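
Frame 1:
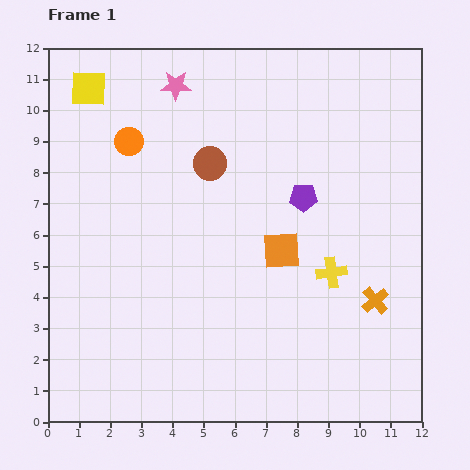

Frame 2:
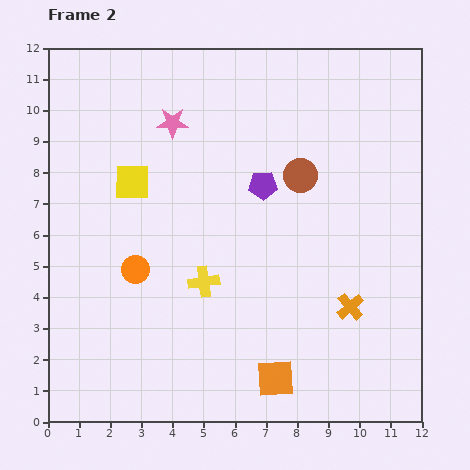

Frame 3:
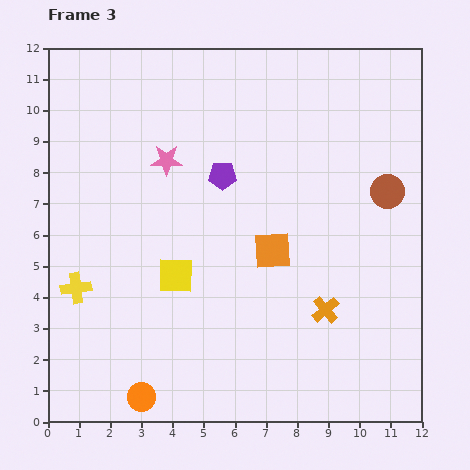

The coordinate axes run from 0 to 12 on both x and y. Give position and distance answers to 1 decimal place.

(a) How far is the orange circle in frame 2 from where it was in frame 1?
4.1

The orange circle moved from (2.6, 9.0) to (2.8, 4.9), a distance of √(0.2² + 4.1²) ≈ 4.1.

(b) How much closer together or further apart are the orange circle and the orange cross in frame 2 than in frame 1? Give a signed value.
-2.4

Distance in frame 1: 9.4. Distance in frame 2: 7.0.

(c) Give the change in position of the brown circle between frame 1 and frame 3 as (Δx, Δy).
(5.7, -0.9)

The brown circle was at (5.2, 8.3) in frame 1 and (10.9, 7.4) in frame 3.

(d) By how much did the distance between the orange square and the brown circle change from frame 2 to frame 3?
-2.3

Distance in frame 2: 6.5. Distance in frame 3: 4.2.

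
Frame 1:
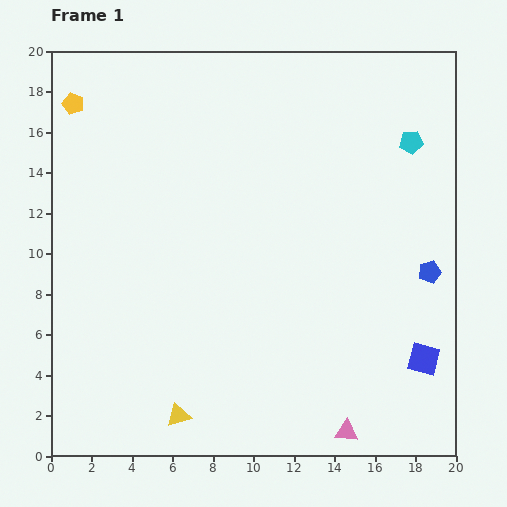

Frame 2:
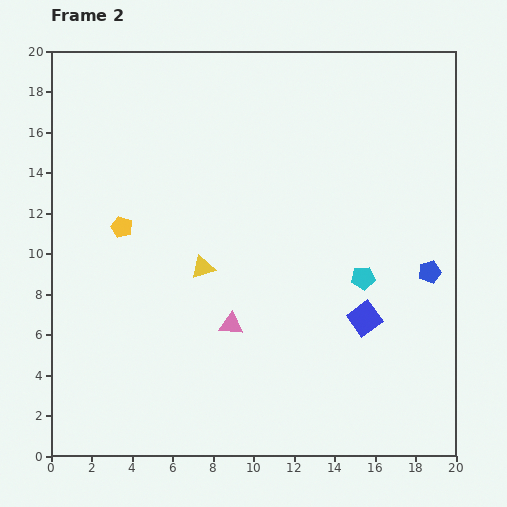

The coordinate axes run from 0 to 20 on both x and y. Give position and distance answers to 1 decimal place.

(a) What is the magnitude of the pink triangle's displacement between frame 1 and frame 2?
7.8

The pink triangle moved from (14.6, 1.2) to (8.9, 6.5), a distance of √(5.7² + 5.3²) ≈ 7.8.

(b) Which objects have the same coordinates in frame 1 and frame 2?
the blue pentagon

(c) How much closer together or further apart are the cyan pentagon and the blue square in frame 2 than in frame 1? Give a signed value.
-8.7

Distance in frame 1: 10.7. Distance in frame 2: 2.0.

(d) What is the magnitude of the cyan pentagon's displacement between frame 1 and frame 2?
7.1

The cyan pentagon moved from (17.8, 15.5) to (15.4, 8.8), a distance of √(2.4² + 6.7²) ≈ 7.1.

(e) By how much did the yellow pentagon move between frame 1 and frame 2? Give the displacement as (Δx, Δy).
(2.4, -6.1)

The yellow pentagon was at (1.1, 17.4) in frame 1 and (3.5, 11.3) in frame 2.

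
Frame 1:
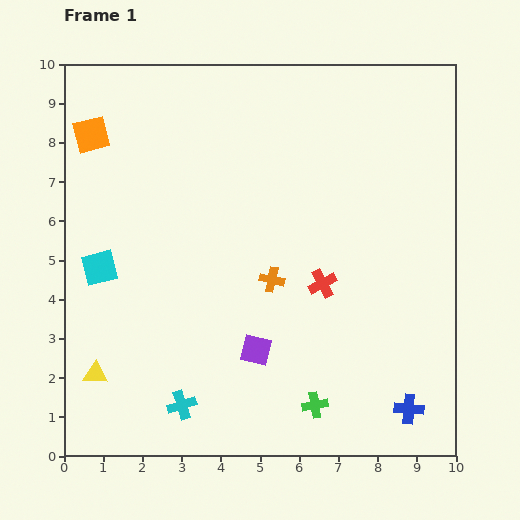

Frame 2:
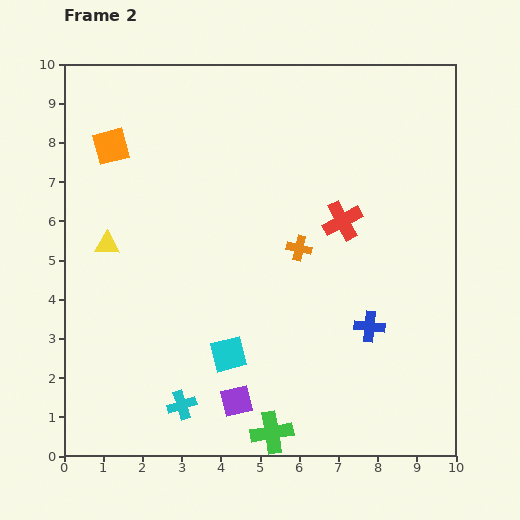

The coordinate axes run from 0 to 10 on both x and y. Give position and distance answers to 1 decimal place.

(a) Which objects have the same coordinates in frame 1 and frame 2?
the cyan cross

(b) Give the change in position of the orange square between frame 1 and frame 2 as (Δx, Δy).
(0.5, -0.3)

The orange square was at (0.7, 8.2) in frame 1 and (1.2, 7.9) in frame 2.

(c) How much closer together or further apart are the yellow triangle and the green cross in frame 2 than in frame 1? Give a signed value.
+0.7

Distance in frame 1: 5.7. Distance in frame 2: 6.4.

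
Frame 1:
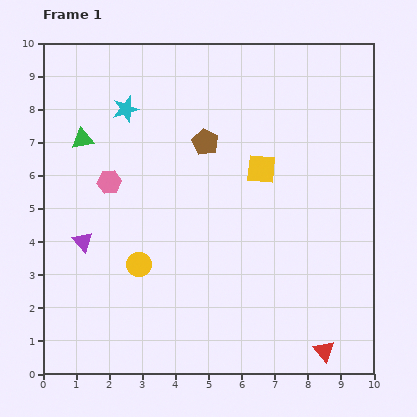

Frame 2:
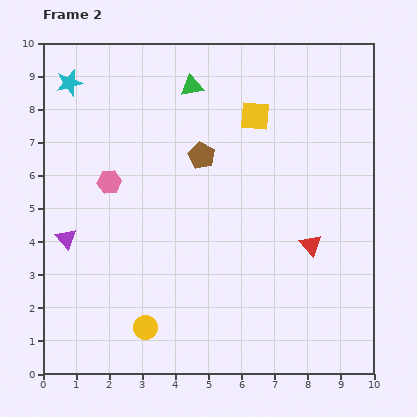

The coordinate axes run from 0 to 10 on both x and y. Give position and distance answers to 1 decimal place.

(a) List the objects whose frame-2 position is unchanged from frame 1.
the pink hexagon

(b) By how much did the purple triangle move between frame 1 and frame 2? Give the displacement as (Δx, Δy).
(-0.5, 0.1)

The purple triangle was at (1.2, 4.0) in frame 1 and (0.7, 4.1) in frame 2.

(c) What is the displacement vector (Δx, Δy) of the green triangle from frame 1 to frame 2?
(3.3, 1.6)

The green triangle was at (1.2, 7.1) in frame 1 and (4.5, 8.7) in frame 2.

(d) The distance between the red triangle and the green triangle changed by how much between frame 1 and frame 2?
-3.7

Distance in frame 1: 9.7. Distance in frame 2: 6.0.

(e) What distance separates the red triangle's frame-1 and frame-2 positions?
3.2

The red triangle moved from (8.5, 0.7) to (8.1, 3.9), a distance of √(0.4² + 3.2²) ≈ 3.2.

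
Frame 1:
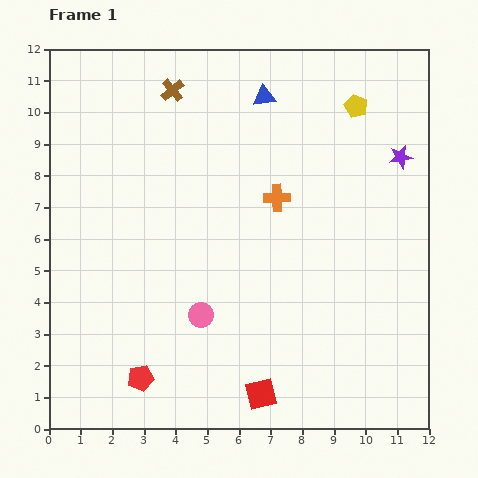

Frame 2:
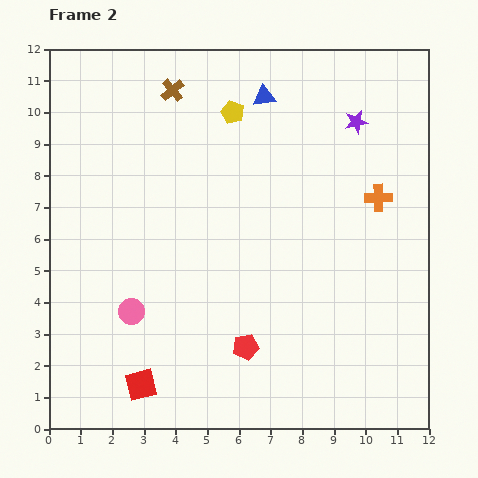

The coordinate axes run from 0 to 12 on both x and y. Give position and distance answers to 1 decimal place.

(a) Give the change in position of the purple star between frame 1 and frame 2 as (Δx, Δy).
(-1.4, 1.1)

The purple star was at (11.1, 8.6) in frame 1 and (9.7, 9.7) in frame 2.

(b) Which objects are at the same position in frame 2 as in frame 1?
the brown cross, the blue triangle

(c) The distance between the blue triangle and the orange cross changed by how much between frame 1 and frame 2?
+1.6

Distance in frame 1: 3.2. Distance in frame 2: 4.8.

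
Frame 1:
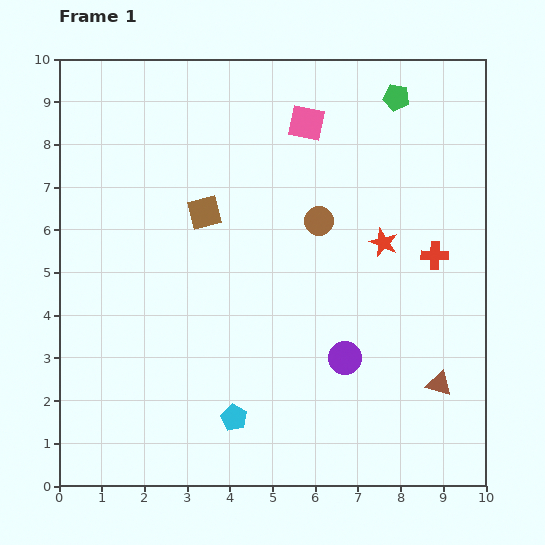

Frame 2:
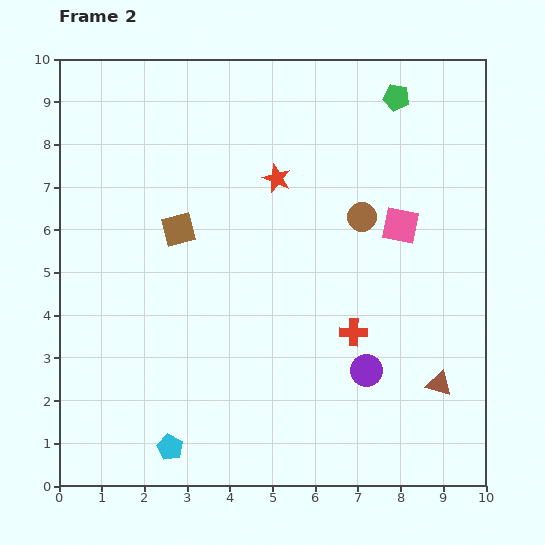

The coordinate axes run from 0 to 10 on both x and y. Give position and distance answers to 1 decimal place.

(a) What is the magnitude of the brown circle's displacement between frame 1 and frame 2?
1.0

The brown circle moved from (6.1, 6.2) to (7.1, 6.3), a distance of √(1.0² + 0.1²) ≈ 1.0.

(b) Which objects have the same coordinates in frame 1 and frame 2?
the green pentagon, the brown triangle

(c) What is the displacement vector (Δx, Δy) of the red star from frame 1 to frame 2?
(-2.5, 1.5)

The red star was at (7.6, 5.7) in frame 1 and (5.1, 7.2) in frame 2.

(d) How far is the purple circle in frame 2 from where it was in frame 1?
0.6

The purple circle moved from (6.7, 3.0) to (7.2, 2.7), a distance of √(0.5² + 0.3²) ≈ 0.6.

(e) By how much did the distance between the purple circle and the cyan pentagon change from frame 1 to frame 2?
+1.9

Distance in frame 1: 3.0. Distance in frame 2: 4.9.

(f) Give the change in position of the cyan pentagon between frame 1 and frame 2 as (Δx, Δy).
(-1.5, -0.7)

The cyan pentagon was at (4.1, 1.6) in frame 1 and (2.6, 0.9) in frame 2.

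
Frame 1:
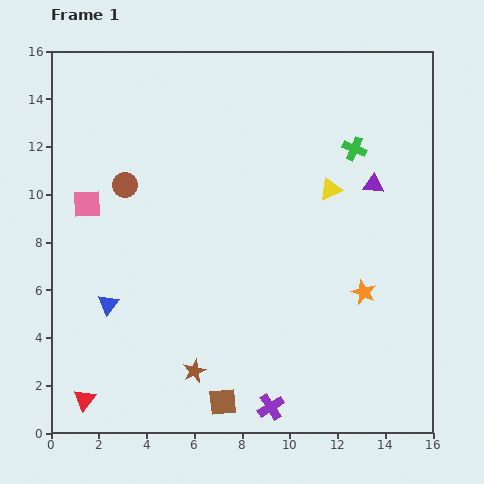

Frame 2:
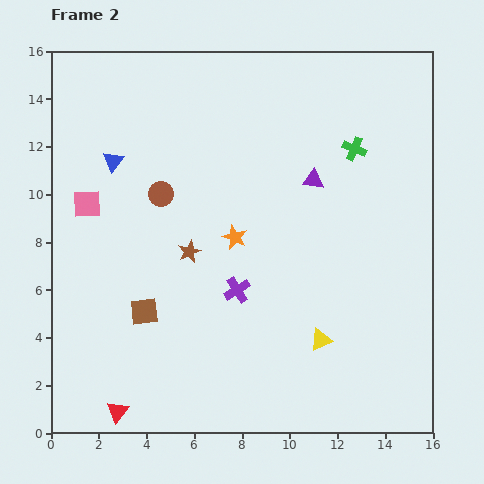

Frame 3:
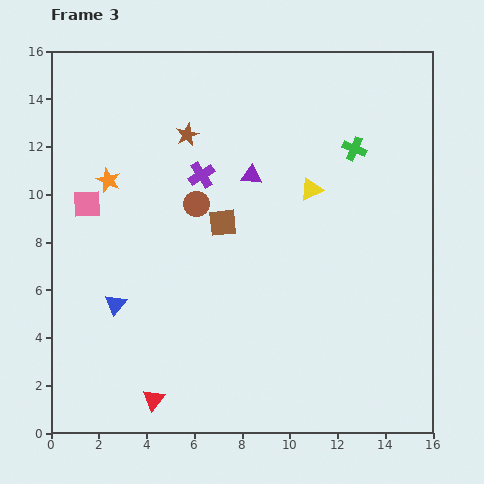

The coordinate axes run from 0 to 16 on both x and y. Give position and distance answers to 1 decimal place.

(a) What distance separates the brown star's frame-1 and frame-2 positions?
5.0

The brown star moved from (6.0, 2.6) to (5.8, 7.6), a distance of √(0.2² + 5.0²) ≈ 5.0.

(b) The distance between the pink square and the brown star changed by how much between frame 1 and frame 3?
-3.2

Distance in frame 1: 8.3. Distance in frame 3: 5.1.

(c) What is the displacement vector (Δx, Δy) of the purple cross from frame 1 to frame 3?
(-2.9, 9.7)

The purple cross was at (9.2, 1.1) in frame 1 and (6.3, 10.8) in frame 3.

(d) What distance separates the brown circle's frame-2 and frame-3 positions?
1.6

The brown circle moved from (4.6, 10.0) to (6.1, 9.6), a distance of √(1.5² + 0.4²) ≈ 1.6.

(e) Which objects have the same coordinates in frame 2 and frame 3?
the pink square, the green cross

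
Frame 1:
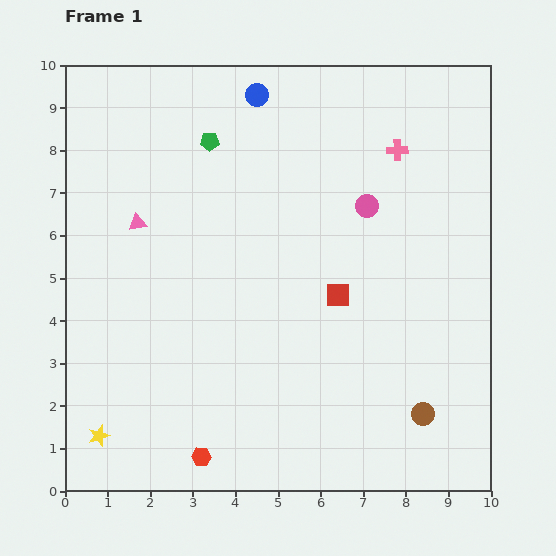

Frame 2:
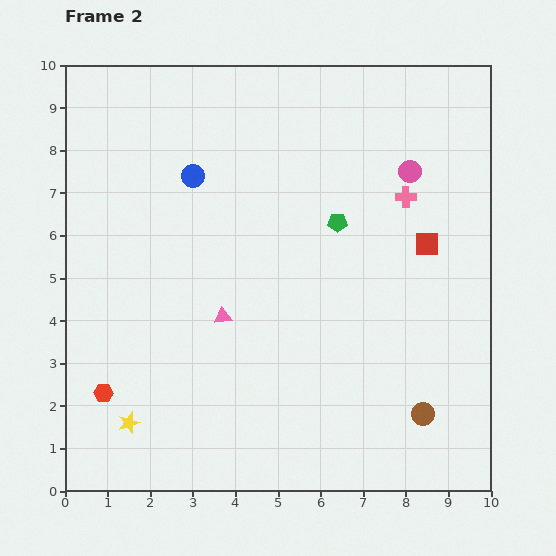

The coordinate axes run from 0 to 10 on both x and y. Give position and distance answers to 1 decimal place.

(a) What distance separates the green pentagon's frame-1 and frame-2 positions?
3.6

The green pentagon moved from (3.4, 8.2) to (6.4, 6.3), a distance of √(3.0² + 1.9²) ≈ 3.6.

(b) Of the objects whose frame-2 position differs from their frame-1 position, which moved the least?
the yellow star

(moved 0.8)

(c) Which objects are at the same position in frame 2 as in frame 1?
the brown circle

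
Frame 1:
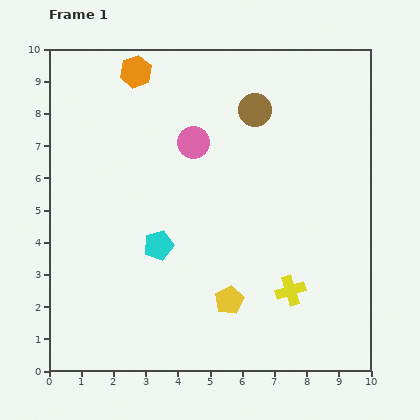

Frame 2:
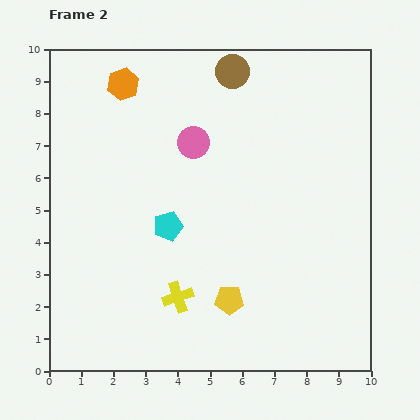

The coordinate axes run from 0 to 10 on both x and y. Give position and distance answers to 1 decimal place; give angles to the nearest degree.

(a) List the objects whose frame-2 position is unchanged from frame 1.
the yellow pentagon, the pink circle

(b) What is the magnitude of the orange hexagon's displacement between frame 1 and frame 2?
0.6

The orange hexagon moved from (2.7, 9.3) to (2.3, 8.9), a distance of √(0.4² + 0.4²) ≈ 0.6.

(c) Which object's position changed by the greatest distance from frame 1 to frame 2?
the yellow cross

(moved 3.5; next 1.4)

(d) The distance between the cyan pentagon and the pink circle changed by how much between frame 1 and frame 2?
-0.7

Distance in frame 1: 3.4. Distance in frame 2: 2.7.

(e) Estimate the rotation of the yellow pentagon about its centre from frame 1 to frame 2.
30° clockwise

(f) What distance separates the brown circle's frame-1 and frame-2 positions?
1.4

The brown circle moved from (6.4, 8.1) to (5.7, 9.3), a distance of √(0.7² + 1.2²) ≈ 1.4.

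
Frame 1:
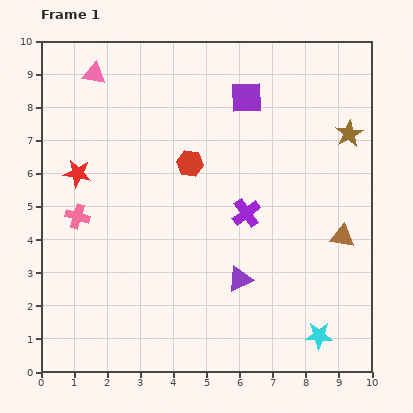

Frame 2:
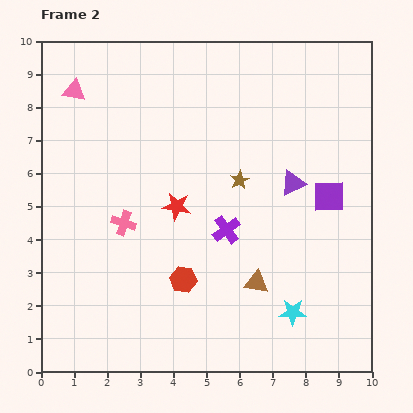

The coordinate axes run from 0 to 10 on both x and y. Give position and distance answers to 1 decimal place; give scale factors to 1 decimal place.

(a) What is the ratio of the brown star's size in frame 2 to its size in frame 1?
0.7×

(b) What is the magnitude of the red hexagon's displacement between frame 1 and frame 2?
3.5

The red hexagon moved from (4.5, 6.3) to (4.3, 2.8), a distance of √(0.2² + 3.5²) ≈ 3.5.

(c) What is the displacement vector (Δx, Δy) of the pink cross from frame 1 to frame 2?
(1.4, -0.2)

The pink cross was at (1.1, 4.7) in frame 1 and (2.5, 4.5) in frame 2.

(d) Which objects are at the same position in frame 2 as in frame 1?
none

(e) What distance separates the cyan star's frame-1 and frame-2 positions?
1.1

The cyan star moved from (8.4, 1.1) to (7.6, 1.8), a distance of √(0.8² + 0.7²) ≈ 1.1.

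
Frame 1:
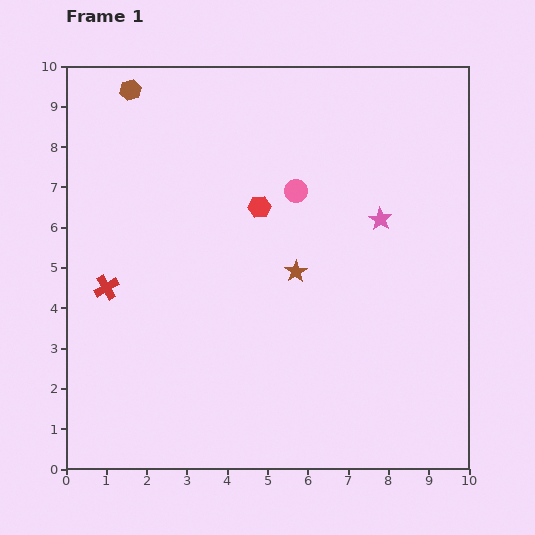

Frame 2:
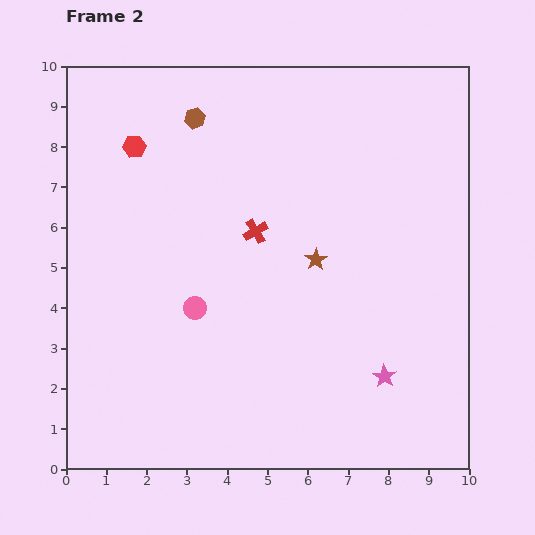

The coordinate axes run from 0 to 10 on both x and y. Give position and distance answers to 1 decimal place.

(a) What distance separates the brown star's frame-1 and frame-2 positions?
0.6

The brown star moved from (5.7, 4.9) to (6.2, 5.2), a distance of √(0.5² + 0.3²) ≈ 0.6.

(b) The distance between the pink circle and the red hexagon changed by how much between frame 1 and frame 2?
+3.3

Distance in frame 1: 1.0. Distance in frame 2: 4.3.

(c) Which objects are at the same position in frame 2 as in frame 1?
none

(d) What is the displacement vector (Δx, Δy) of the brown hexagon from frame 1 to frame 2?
(1.6, -0.7)

The brown hexagon was at (1.6, 9.4) in frame 1 and (3.2, 8.7) in frame 2.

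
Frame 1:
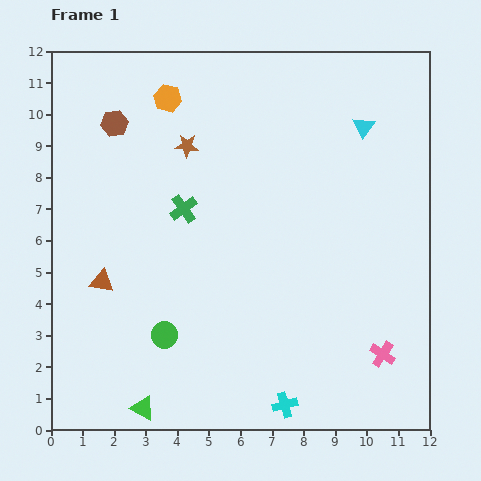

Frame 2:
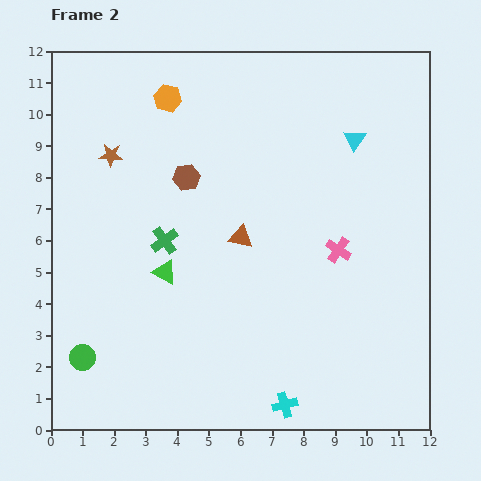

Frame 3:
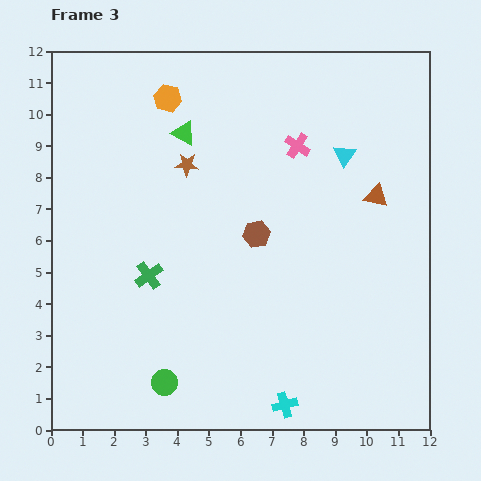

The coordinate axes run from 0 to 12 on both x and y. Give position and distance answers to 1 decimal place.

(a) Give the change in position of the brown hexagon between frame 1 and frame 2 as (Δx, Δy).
(2.3, -1.7)

The brown hexagon was at (2.0, 9.7) in frame 1 and (4.3, 8.0) in frame 2.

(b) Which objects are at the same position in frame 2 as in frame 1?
the orange hexagon, the cyan cross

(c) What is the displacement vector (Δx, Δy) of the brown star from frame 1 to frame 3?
(0.0, -0.6)

The brown star was at (4.3, 9.0) in frame 1 and (4.3, 8.4) in frame 3.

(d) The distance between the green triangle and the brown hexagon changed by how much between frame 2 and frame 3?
+0.8

Distance in frame 2: 3.1. Distance in frame 3: 3.9.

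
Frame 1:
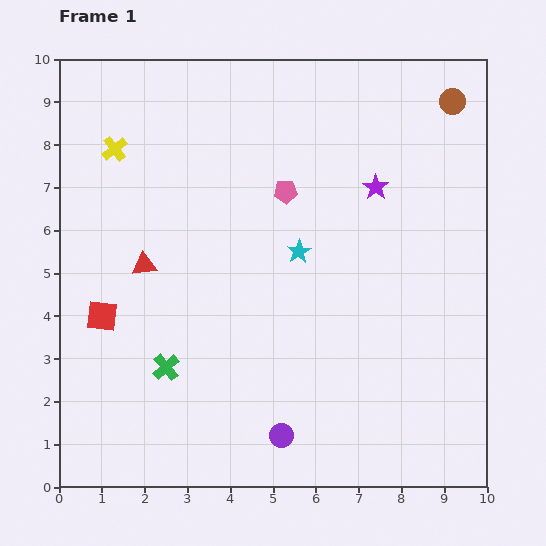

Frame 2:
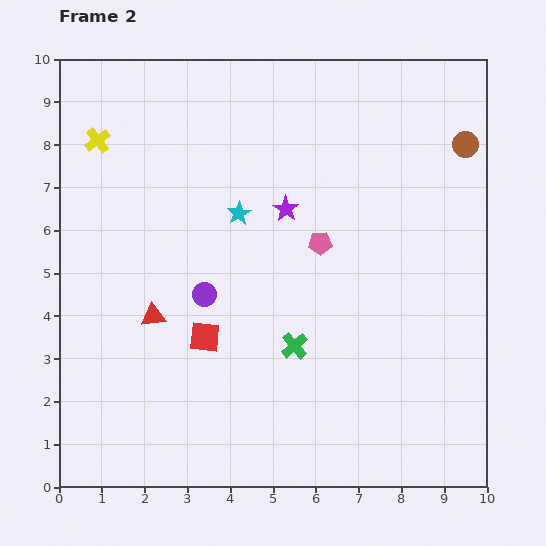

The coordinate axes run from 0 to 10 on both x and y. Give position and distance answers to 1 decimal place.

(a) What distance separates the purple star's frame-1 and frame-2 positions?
2.2

The purple star moved from (7.4, 7.0) to (5.3, 6.5), a distance of √(2.1² + 0.5²) ≈ 2.2.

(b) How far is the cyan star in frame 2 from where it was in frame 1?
1.7

The cyan star moved from (5.6, 5.5) to (4.2, 6.4), a distance of √(1.4² + 0.9²) ≈ 1.7.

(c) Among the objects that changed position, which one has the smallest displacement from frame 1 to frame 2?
the yellow cross

(moved 0.4)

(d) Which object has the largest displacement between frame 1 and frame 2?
the purple circle

(moved 3.8; next 3.0)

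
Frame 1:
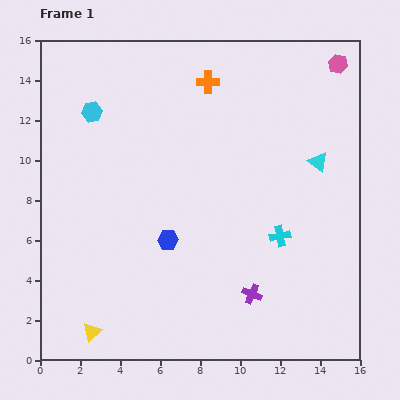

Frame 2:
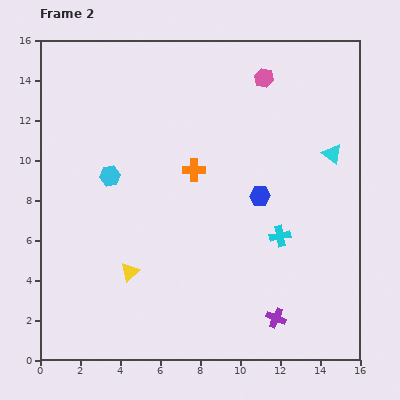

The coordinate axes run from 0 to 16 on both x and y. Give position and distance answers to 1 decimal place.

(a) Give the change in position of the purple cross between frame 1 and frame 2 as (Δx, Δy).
(1.2, -1.2)

The purple cross was at (10.6, 3.3) in frame 1 and (11.8, 2.1) in frame 2.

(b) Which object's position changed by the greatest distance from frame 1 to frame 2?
the blue hexagon

(moved 5.1; next 4.5)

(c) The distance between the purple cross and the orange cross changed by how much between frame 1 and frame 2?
-2.3

Distance in frame 1: 10.8. Distance in frame 2: 8.5.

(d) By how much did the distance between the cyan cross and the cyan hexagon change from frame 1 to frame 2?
-2.3

Distance in frame 1: 11.3. Distance in frame 2: 9.0.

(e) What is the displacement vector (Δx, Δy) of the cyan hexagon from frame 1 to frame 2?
(0.9, -3.2)

The cyan hexagon was at (2.6, 12.4) in frame 1 and (3.5, 9.2) in frame 2.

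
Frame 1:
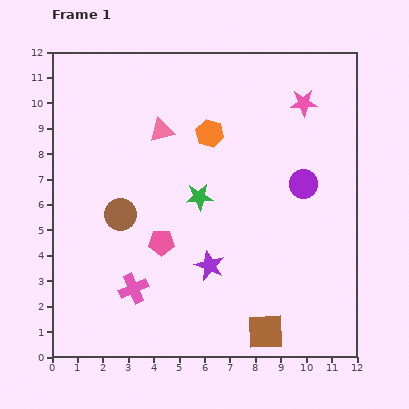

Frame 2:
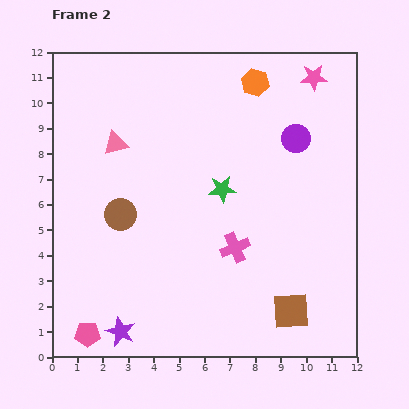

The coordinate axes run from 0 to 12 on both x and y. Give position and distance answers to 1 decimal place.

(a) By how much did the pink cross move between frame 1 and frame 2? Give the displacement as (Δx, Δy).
(4.0, 1.6)

The pink cross was at (3.2, 2.7) in frame 1 and (7.2, 4.3) in frame 2.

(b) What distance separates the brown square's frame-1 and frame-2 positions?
1.3

The brown square moved from (8.4, 1.0) to (9.4, 1.8), a distance of √(1.0² + 0.8²) ≈ 1.3.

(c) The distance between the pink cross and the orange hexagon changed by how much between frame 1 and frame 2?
-0.3

Distance in frame 1: 6.8. Distance in frame 2: 6.5.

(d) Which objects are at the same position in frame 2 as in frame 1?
the brown circle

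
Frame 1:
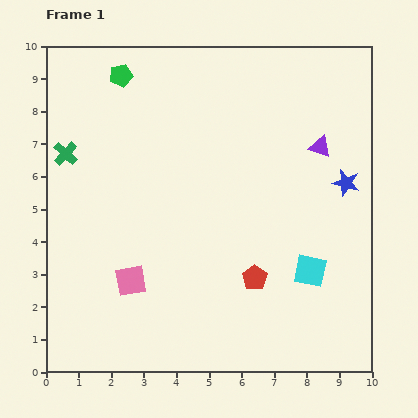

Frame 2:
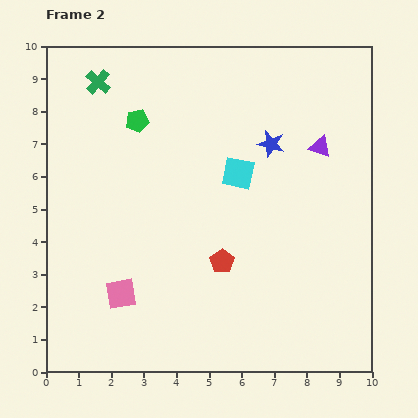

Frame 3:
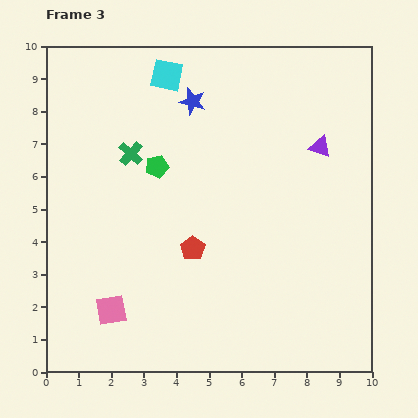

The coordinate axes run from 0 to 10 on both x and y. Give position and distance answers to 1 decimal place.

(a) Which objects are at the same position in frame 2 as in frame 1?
the purple triangle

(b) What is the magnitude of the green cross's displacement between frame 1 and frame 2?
2.4

The green cross moved from (0.6, 6.7) to (1.6, 8.9), a distance of √(1.0² + 2.2²) ≈ 2.4.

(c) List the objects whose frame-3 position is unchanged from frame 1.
the purple triangle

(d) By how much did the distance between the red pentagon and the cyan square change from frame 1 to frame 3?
+3.7

Distance in frame 1: 1.7. Distance in frame 3: 5.4.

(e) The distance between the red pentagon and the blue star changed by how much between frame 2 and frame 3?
+0.6

Distance in frame 2: 3.9. Distance in frame 3: 4.5.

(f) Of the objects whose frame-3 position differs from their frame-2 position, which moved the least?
the pink square

(moved 0.6)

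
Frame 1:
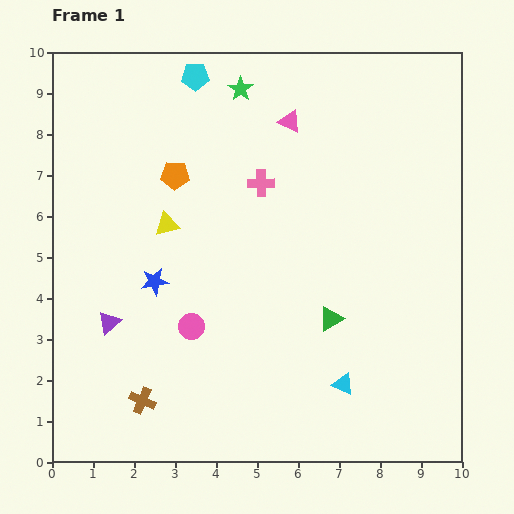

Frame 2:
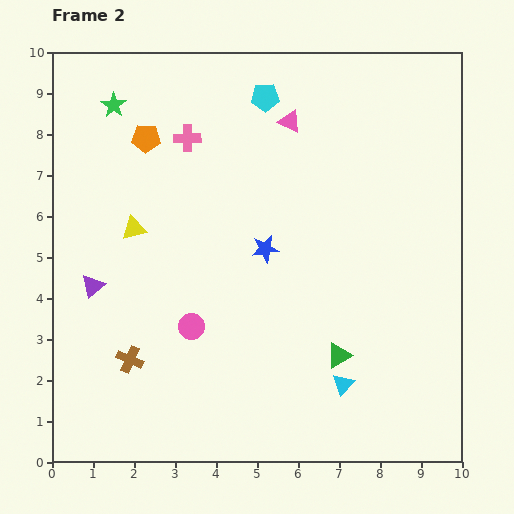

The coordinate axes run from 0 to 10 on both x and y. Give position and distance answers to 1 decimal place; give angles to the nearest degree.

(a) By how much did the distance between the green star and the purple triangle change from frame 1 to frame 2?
-2.1

Distance in frame 1: 6.5. Distance in frame 2: 4.4.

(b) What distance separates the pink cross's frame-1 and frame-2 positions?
2.1

The pink cross moved from (5.1, 6.8) to (3.3, 7.9), a distance of √(1.8² + 1.1²) ≈ 2.1.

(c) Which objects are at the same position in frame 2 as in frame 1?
the pink circle, the cyan triangle, the pink triangle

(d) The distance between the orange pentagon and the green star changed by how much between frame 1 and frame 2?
-1.5

Distance in frame 1: 2.6. Distance in frame 2: 1.1.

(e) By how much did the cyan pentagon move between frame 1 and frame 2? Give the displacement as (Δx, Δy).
(1.7, -0.5)

The cyan pentagon was at (3.5, 9.4) in frame 1 and (5.2, 8.9) in frame 2.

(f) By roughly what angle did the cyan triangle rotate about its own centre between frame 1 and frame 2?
47° clockwise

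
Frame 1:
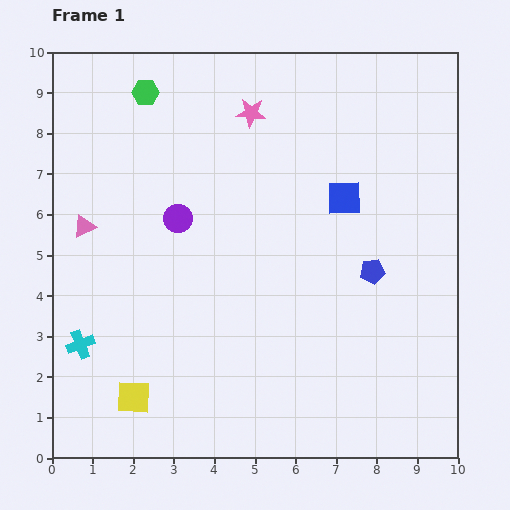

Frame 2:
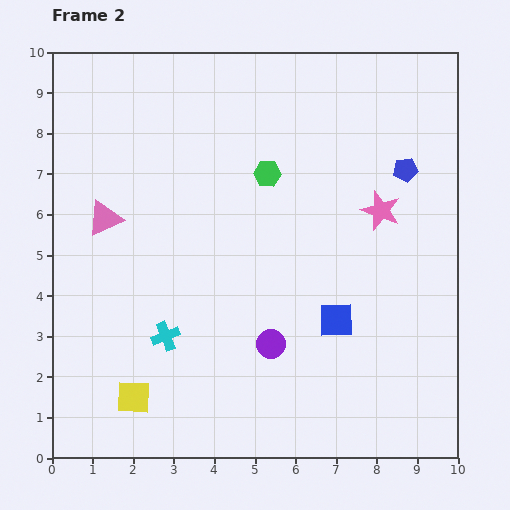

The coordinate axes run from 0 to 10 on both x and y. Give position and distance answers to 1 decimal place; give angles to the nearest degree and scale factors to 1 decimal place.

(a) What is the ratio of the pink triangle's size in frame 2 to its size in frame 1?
1.6×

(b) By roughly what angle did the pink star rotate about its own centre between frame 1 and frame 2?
15° clockwise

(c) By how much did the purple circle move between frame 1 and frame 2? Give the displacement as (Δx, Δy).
(2.3, -3.1)

The purple circle was at (3.1, 5.9) in frame 1 and (5.4, 2.8) in frame 2.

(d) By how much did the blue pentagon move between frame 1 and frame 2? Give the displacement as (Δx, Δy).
(0.8, 2.5)

The blue pentagon was at (7.9, 4.6) in frame 1 and (8.7, 7.1) in frame 2.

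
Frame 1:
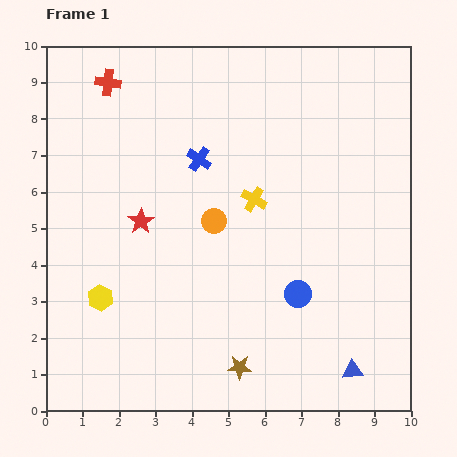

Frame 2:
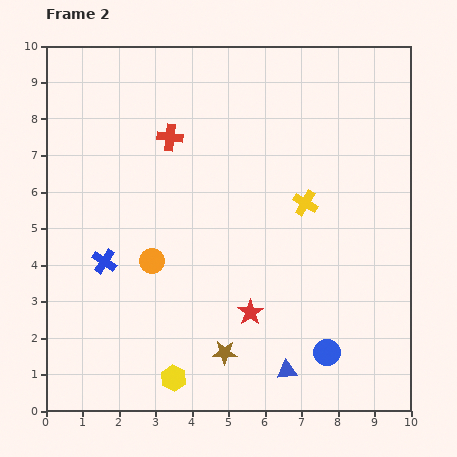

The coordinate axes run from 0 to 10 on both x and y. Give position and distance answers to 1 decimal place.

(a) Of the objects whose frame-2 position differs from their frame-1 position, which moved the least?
the brown star

(moved 0.6)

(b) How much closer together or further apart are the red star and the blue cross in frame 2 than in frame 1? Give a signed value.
+1.9

Distance in frame 1: 2.3. Distance in frame 2: 4.2.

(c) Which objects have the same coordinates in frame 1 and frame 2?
none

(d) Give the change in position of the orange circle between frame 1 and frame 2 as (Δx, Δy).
(-1.7, -1.1)

The orange circle was at (4.6, 5.2) in frame 1 and (2.9, 4.1) in frame 2.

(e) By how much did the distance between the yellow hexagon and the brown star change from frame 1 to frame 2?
-2.6

Distance in frame 1: 4.2. Distance in frame 2: 1.6.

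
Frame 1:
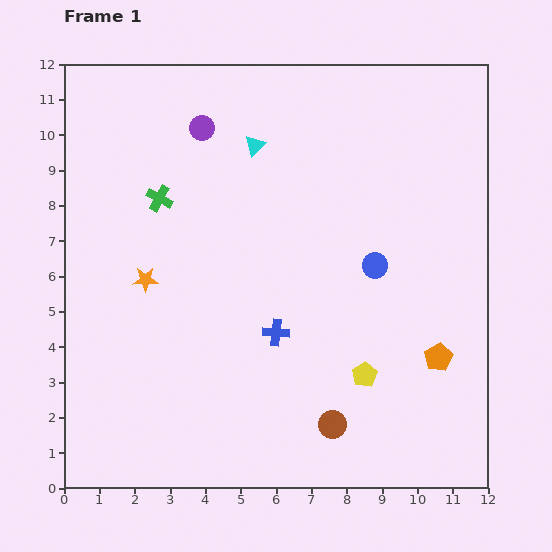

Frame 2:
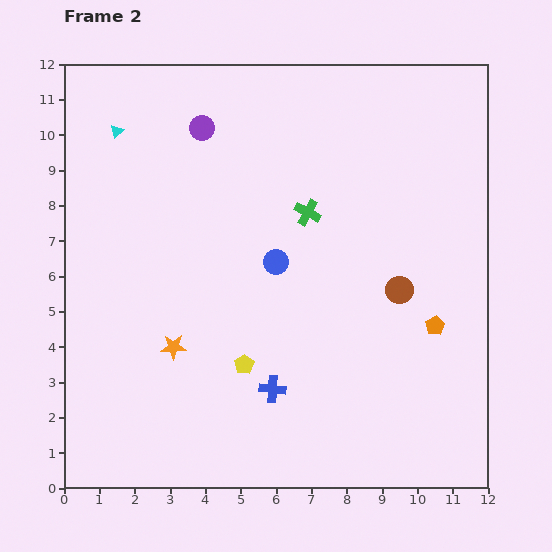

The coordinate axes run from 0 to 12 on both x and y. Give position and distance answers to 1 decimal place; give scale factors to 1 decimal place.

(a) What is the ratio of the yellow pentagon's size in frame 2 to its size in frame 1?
0.8×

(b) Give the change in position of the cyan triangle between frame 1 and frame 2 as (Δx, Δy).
(-3.9, 0.4)

The cyan triangle was at (5.4, 9.7) in frame 1 and (1.5, 10.1) in frame 2.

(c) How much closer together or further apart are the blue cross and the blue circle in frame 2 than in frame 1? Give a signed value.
+0.2

Distance in frame 1: 3.4. Distance in frame 2: 3.6.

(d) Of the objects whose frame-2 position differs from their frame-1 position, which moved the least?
the orange pentagon

(moved 0.9)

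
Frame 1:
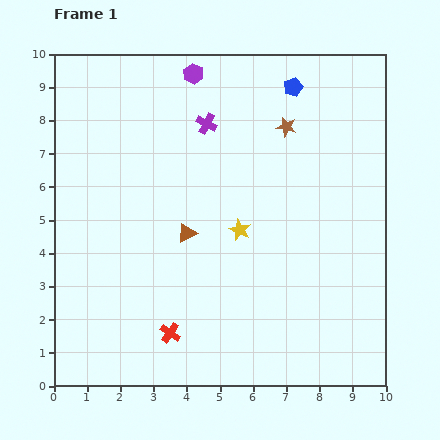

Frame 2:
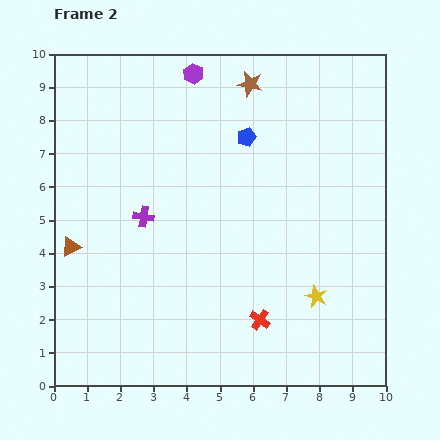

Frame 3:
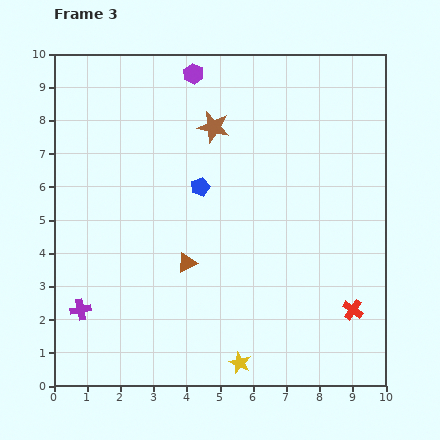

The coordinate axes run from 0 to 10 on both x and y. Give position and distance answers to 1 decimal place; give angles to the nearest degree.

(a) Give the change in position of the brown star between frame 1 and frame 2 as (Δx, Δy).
(-1.1, 1.3)

The brown star was at (7.0, 7.8) in frame 1 and (5.9, 9.1) in frame 2.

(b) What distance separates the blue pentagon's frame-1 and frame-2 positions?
2.1

The blue pentagon moved from (7.2, 9.0) to (5.8, 7.5), a distance of √(1.4² + 1.5²) ≈ 2.1.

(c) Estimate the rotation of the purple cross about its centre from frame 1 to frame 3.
39° counter-clockwise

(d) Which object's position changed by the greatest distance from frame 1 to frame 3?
the purple cross

(moved 6.8; next 5.5)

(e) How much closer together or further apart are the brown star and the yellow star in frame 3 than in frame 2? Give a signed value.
+0.4

Distance in frame 2: 6.7. Distance in frame 3: 7.1.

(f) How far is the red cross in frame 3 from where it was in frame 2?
2.8

The red cross moved from (6.2, 2.0) to (9.0, 2.3), a distance of √(2.8² + 0.3²) ≈ 2.8.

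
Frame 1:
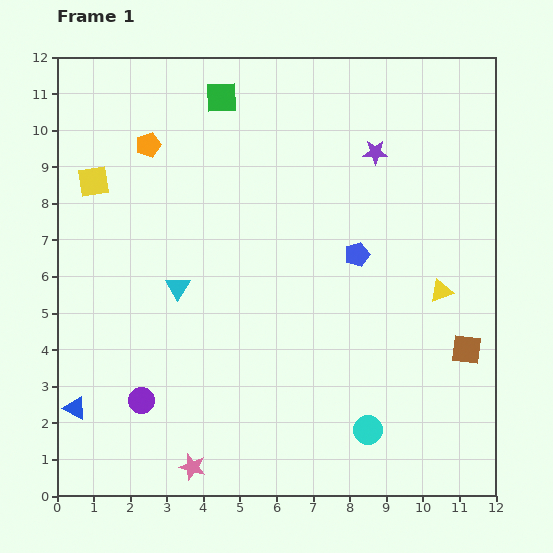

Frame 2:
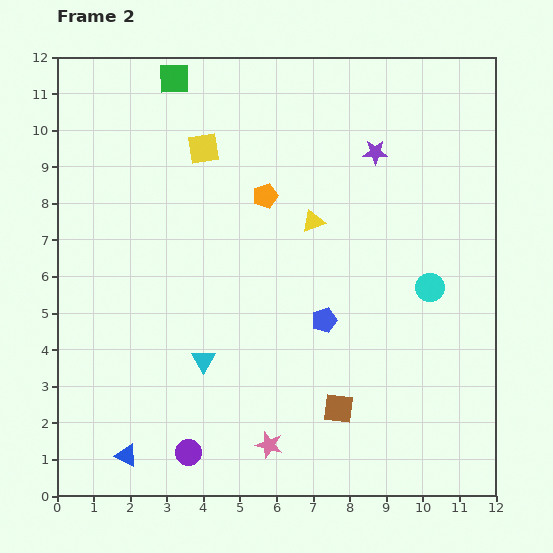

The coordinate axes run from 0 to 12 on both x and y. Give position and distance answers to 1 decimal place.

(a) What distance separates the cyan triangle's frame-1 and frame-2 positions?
2.1

The cyan triangle moved from (3.3, 5.7) to (4.0, 3.7), a distance of √(0.7² + 2.0²) ≈ 2.1.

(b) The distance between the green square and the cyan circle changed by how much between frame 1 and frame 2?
-0.9

Distance in frame 1: 9.9. Distance in frame 2: 9.0.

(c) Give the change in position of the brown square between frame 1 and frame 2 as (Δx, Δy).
(-3.5, -1.6)

The brown square was at (11.2, 4.0) in frame 1 and (7.7, 2.4) in frame 2.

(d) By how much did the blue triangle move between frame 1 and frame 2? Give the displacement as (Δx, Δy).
(1.4, -1.3)

The blue triangle was at (0.5, 2.4) in frame 1 and (1.9, 1.1) in frame 2.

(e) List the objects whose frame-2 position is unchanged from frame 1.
the purple star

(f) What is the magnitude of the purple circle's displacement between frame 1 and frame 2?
1.9

The purple circle moved from (2.3, 2.6) to (3.6, 1.2), a distance of √(1.3² + 1.4²) ≈ 1.9.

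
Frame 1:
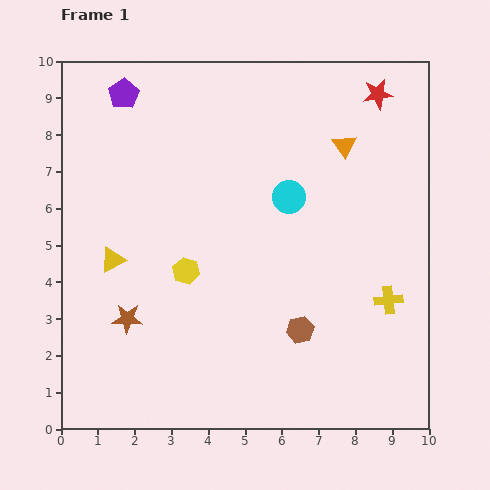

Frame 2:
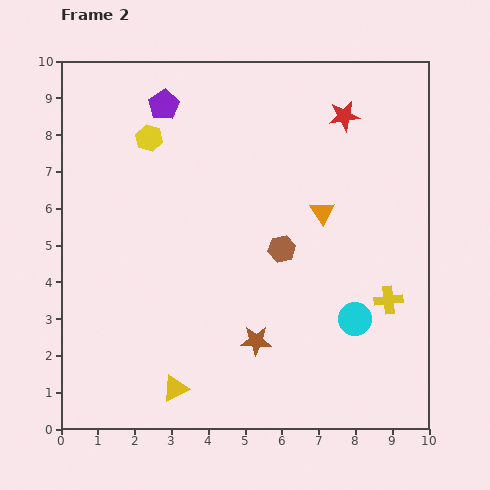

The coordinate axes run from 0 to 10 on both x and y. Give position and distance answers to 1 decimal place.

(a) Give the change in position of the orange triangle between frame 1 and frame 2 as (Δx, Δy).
(-0.6, -1.8)

The orange triangle was at (7.7, 7.7) in frame 1 and (7.1, 5.9) in frame 2.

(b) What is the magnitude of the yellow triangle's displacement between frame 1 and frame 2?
3.9

The yellow triangle moved from (1.4, 4.6) to (3.1, 1.1), a distance of √(1.7² + 3.5²) ≈ 3.9.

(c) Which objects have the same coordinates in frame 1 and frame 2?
the yellow cross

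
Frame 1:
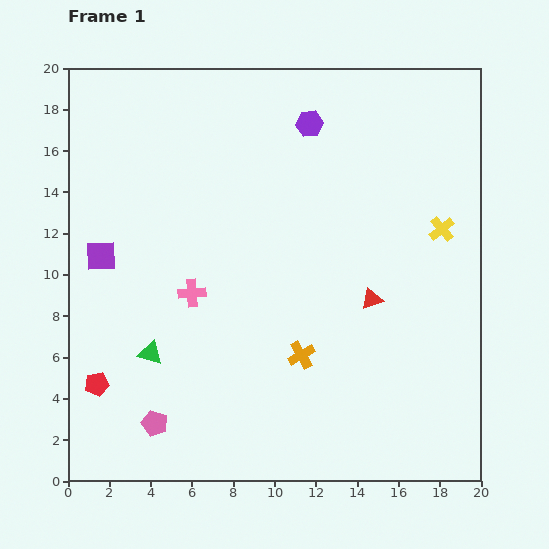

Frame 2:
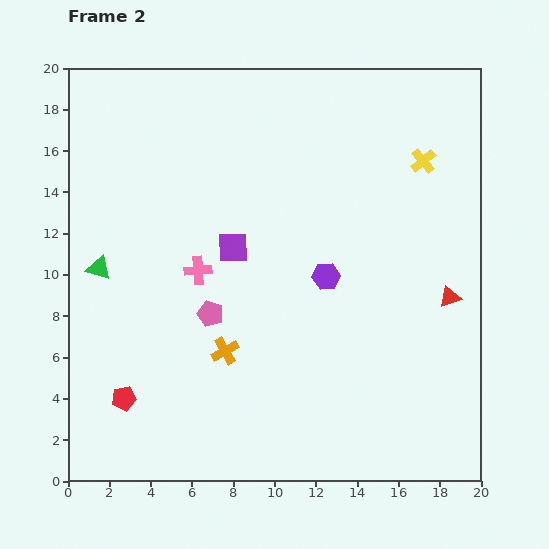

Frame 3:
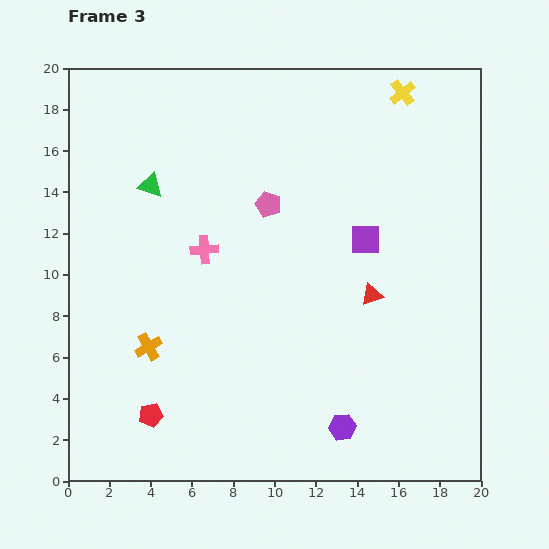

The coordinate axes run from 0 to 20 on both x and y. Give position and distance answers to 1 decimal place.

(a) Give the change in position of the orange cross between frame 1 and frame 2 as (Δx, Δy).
(-3.7, 0.2)

The orange cross was at (11.3, 6.1) in frame 1 and (7.6, 6.3) in frame 2.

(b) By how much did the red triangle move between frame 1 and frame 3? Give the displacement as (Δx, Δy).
(0.0, 0.2)

The red triangle was at (14.7, 8.8) in frame 1 and (14.7, 9.0) in frame 3.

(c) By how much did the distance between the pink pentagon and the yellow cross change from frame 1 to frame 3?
-8.3

Distance in frame 1: 16.8. Distance in frame 3: 8.5.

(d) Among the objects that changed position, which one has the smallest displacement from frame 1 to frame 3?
the red triangle

(moved 0.2)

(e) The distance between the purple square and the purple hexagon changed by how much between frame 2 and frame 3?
+4.5

Distance in frame 2: 4.7. Distance in frame 3: 9.2.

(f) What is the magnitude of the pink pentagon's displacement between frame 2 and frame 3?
6.0

The pink pentagon moved from (6.9, 8.1) to (9.7, 13.4), a distance of √(2.8² + 5.3²) ≈ 6.0.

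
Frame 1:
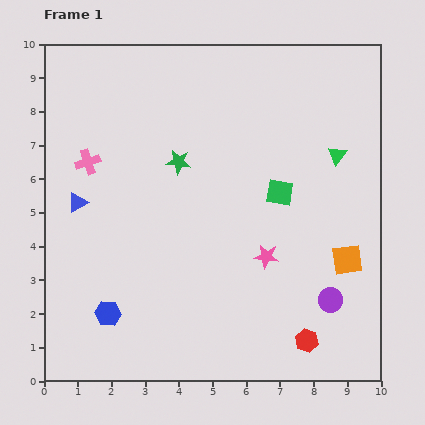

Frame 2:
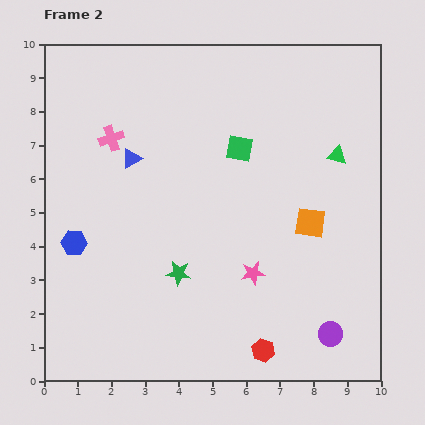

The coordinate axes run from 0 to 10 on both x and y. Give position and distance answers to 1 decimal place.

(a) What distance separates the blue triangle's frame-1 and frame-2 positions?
2.1

The blue triangle moved from (1.0, 5.3) to (2.6, 6.6), a distance of √(1.6² + 1.3²) ≈ 2.1.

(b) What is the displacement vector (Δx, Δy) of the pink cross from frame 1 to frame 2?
(0.7, 0.7)

The pink cross was at (1.3, 6.5) in frame 1 and (2.0, 7.2) in frame 2.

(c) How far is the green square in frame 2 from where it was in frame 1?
1.8

The green square moved from (7.0, 5.6) to (5.8, 6.9), a distance of √(1.2² + 1.3²) ≈ 1.8.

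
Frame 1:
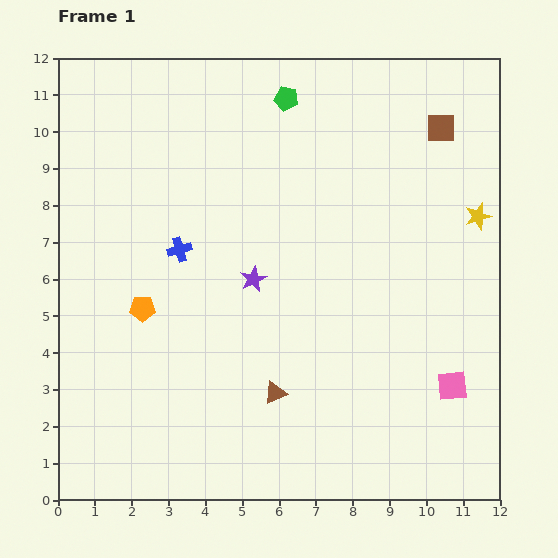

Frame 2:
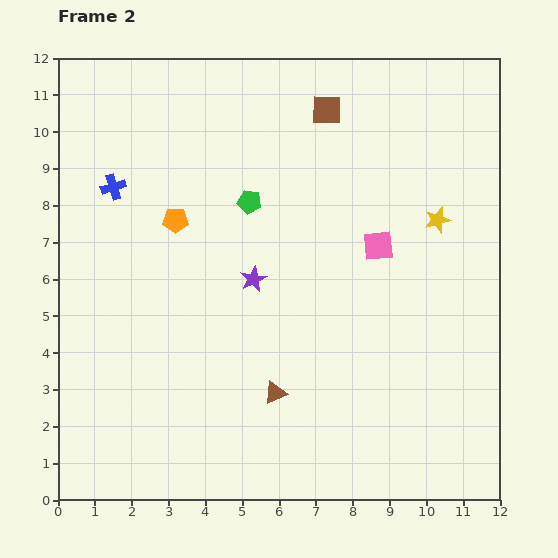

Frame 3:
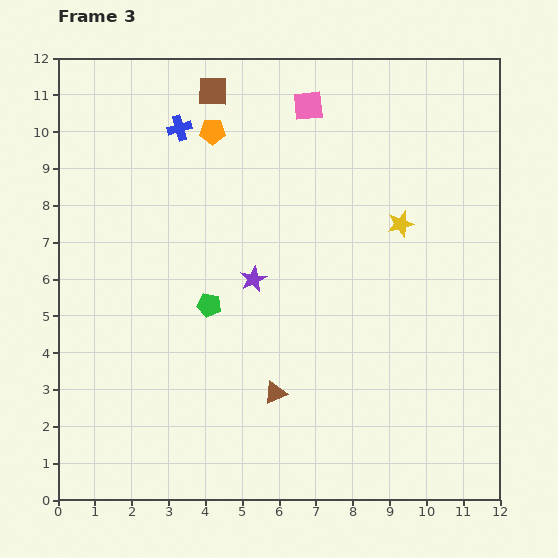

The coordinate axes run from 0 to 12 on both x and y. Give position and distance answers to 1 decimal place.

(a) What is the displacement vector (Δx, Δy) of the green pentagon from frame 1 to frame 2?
(-1.0, -2.8)

The green pentagon was at (6.2, 10.9) in frame 1 and (5.2, 8.1) in frame 2.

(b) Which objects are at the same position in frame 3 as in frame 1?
the brown triangle, the purple star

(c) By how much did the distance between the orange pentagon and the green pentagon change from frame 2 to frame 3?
+2.6

Distance in frame 2: 2.1. Distance in frame 3: 4.7.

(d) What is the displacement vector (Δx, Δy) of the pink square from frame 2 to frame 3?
(-1.9, 3.8)

The pink square was at (8.7, 6.9) in frame 2 and (6.8, 10.7) in frame 3.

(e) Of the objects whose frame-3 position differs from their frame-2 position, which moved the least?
the yellow star

(moved 1.0)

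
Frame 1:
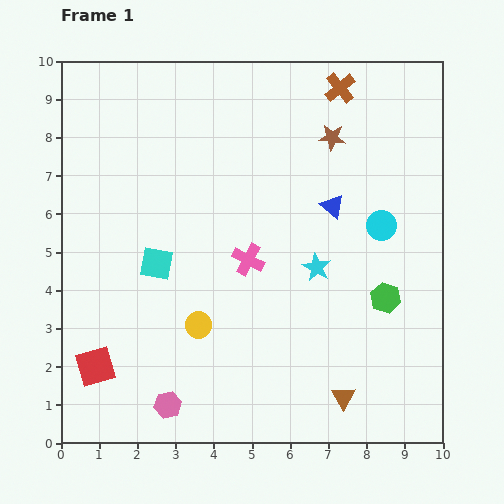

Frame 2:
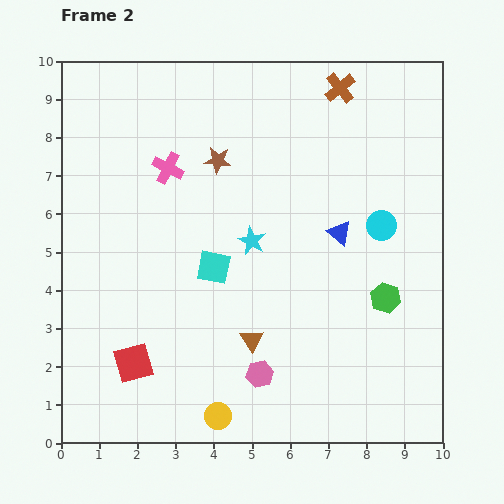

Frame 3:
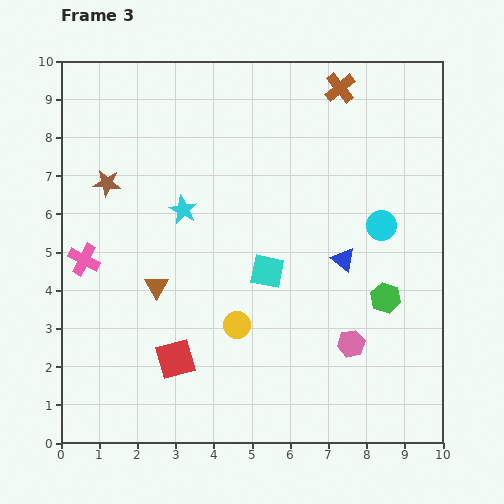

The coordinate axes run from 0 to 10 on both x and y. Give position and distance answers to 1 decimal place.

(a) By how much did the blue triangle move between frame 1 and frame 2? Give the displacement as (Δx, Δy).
(0.2, -0.7)

The blue triangle was at (7.1, 6.2) in frame 1 and (7.3, 5.5) in frame 2.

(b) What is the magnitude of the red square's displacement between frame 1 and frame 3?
2.1

The red square moved from (0.9, 2.0) to (3.0, 2.2), a distance of √(2.1² + 0.2²) ≈ 2.1.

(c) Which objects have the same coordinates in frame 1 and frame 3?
the brown cross, the green hexagon, the cyan circle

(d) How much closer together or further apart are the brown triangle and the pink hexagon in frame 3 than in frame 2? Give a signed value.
+4.4

Distance in frame 2: 0.9. Distance in frame 3: 5.3.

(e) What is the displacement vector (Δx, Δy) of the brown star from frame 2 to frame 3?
(-2.9, -0.6)

The brown star was at (4.1, 7.4) in frame 2 and (1.2, 6.8) in frame 3.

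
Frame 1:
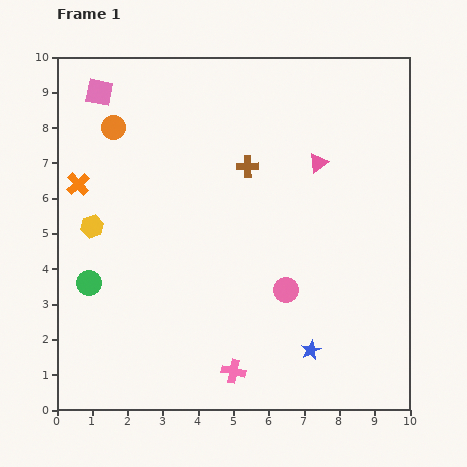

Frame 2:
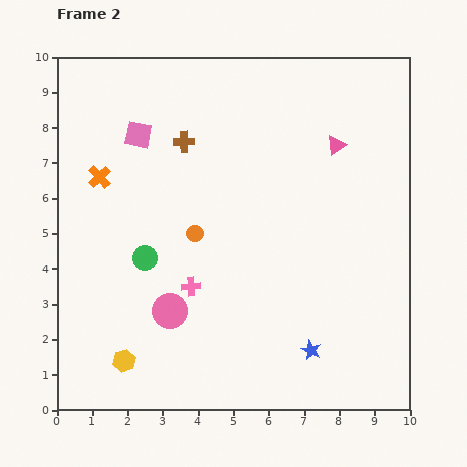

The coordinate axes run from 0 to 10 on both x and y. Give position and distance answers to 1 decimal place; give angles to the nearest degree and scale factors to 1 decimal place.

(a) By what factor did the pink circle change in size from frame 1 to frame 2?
1.4×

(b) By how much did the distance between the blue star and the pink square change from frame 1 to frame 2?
-1.6

Distance in frame 1: 9.4. Distance in frame 2: 7.8.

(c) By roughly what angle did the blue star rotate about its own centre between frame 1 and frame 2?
22° counter-clockwise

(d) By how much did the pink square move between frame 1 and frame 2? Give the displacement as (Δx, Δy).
(1.1, -1.2)

The pink square was at (1.2, 9.0) in frame 1 and (2.3, 7.8) in frame 2.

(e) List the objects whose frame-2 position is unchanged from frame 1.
the blue star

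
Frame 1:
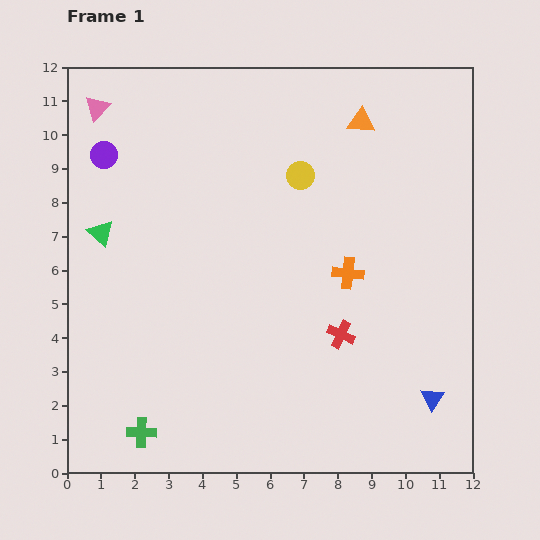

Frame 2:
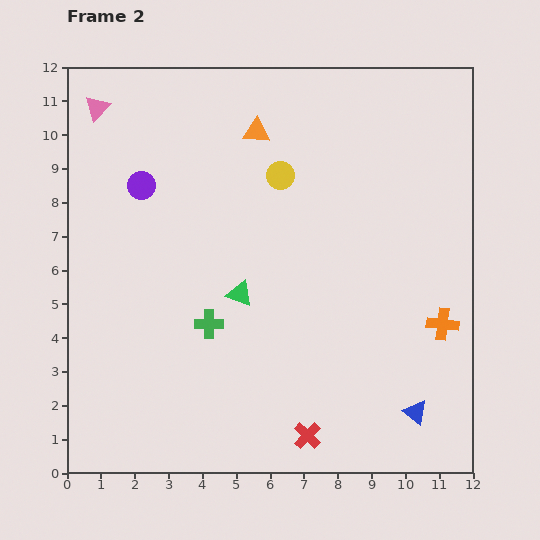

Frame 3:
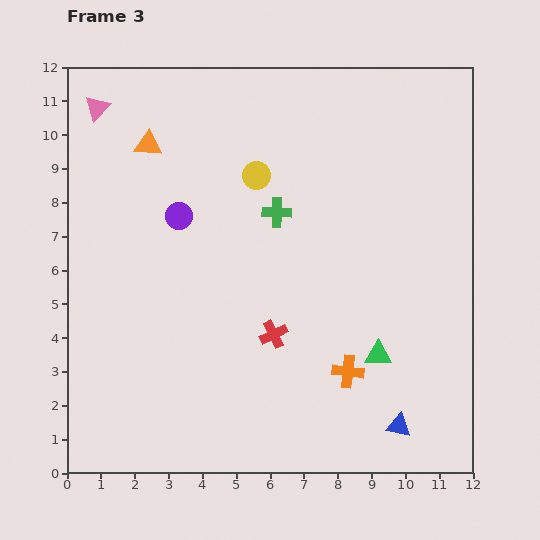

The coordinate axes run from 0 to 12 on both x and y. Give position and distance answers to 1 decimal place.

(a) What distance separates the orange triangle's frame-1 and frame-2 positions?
3.1

The orange triangle moved from (8.7, 10.4) to (5.6, 10.1), a distance of √(3.1² + 0.3²) ≈ 3.1.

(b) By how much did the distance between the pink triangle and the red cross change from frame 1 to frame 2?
+1.7

Distance in frame 1: 9.8. Distance in frame 2: 11.5.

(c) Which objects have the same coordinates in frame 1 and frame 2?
the pink triangle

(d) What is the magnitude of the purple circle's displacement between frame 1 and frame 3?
2.8

The purple circle moved from (1.1, 9.4) to (3.3, 7.6), a distance of √(2.2² + 1.8²) ≈ 2.8.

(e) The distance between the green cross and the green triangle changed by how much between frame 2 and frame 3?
+3.9

Distance in frame 2: 1.3. Distance in frame 3: 5.2.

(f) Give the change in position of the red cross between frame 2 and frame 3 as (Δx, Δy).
(-1.0, 3.0)

The red cross was at (7.1, 1.1) in frame 2 and (6.1, 4.1) in frame 3.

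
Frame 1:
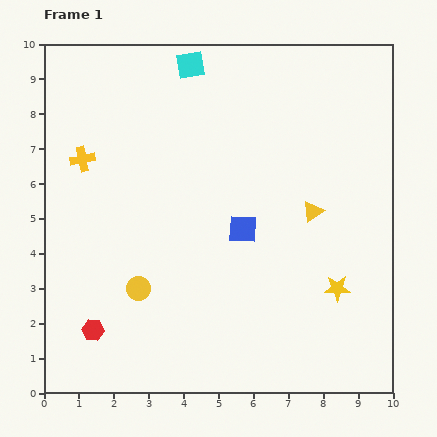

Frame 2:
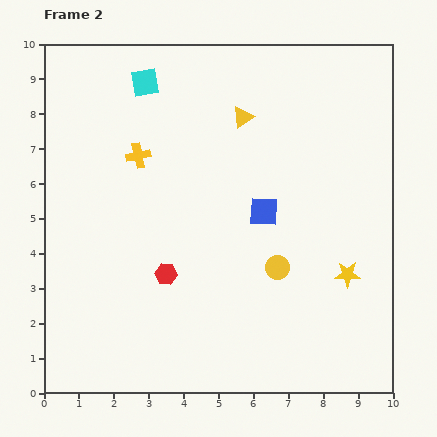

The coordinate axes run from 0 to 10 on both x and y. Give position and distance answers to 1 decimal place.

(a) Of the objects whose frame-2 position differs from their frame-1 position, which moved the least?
the yellow star

(moved 0.5)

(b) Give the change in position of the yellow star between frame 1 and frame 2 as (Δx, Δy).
(0.3, 0.4)

The yellow star was at (8.4, 3.0) in frame 1 and (8.7, 3.4) in frame 2.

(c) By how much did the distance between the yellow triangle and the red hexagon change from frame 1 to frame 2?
-2.2

Distance in frame 1: 7.2. Distance in frame 2: 5.0.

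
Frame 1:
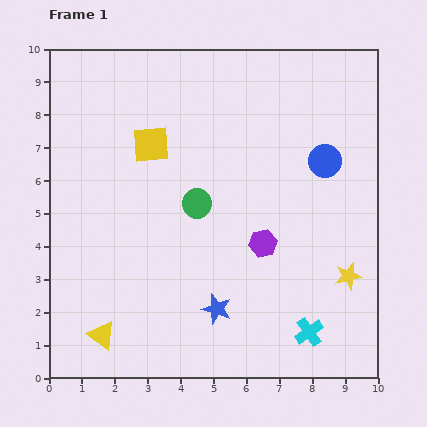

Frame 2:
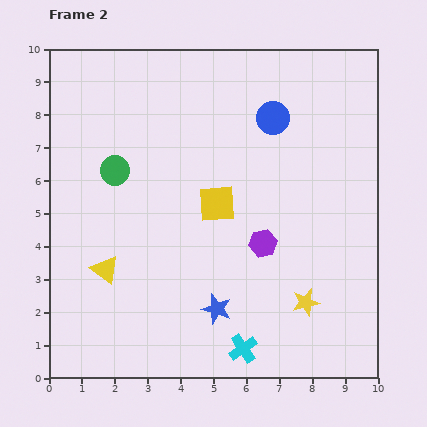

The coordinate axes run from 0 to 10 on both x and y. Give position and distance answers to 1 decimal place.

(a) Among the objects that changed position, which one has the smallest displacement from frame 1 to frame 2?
the yellow star

(moved 1.5)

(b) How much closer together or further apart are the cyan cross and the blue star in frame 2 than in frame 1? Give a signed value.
-1.5

Distance in frame 1: 2.9. Distance in frame 2: 1.4.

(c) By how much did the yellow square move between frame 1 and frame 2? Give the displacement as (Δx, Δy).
(2.0, -1.8)

The yellow square was at (3.1, 7.1) in frame 1 and (5.1, 5.3) in frame 2.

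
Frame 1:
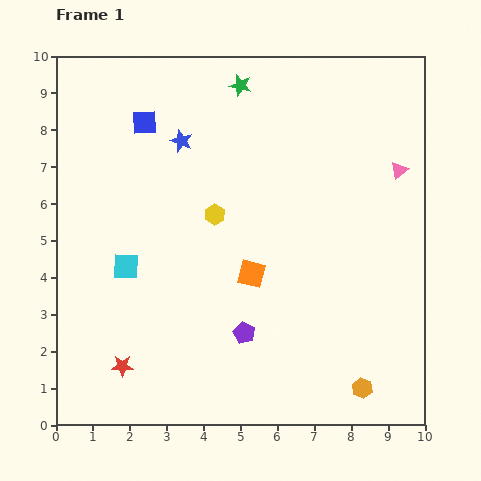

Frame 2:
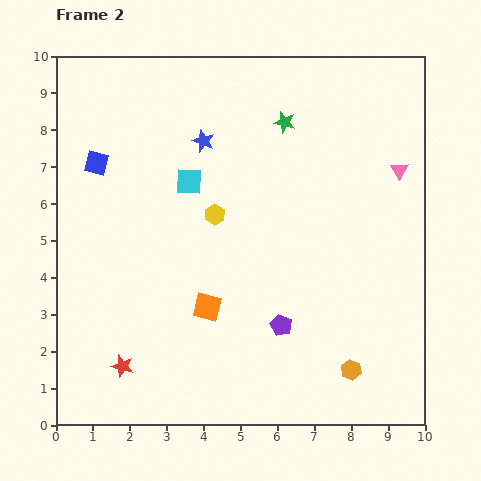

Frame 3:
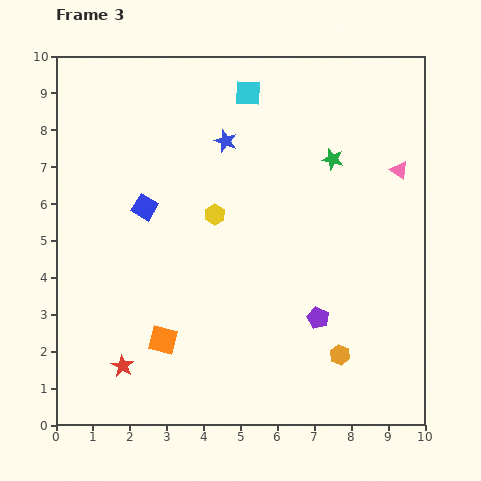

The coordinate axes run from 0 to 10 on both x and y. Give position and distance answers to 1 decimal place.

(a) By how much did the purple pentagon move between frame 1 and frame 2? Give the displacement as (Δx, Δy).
(1.0, 0.2)

The purple pentagon was at (5.1, 2.5) in frame 1 and (6.1, 2.7) in frame 2.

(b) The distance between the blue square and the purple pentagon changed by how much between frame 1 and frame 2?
+0.4

Distance in frame 1: 6.3. Distance in frame 2: 6.7.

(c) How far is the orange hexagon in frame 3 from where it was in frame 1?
1.1

The orange hexagon moved from (8.3, 1.0) to (7.7, 1.9), a distance of √(0.6² + 0.9²) ≈ 1.1.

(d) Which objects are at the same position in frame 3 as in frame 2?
the red star, the pink triangle, the yellow hexagon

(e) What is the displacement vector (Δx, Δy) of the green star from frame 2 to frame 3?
(1.3, -1.0)

The green star was at (6.2, 8.2) in frame 2 and (7.5, 7.2) in frame 3.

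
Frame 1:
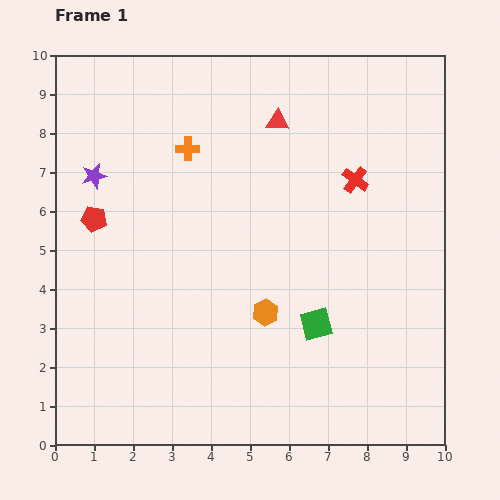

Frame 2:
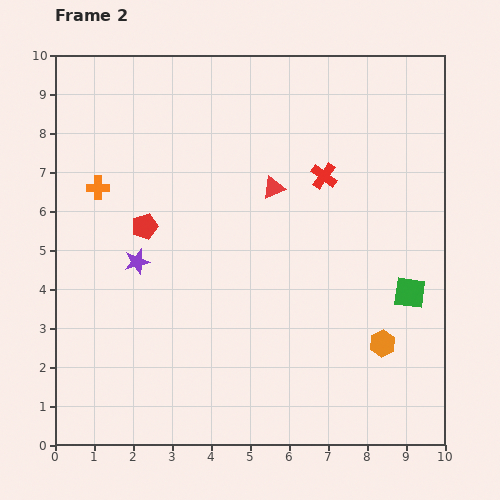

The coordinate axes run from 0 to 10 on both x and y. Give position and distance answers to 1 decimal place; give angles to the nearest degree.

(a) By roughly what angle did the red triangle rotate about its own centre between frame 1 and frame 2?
27° counter-clockwise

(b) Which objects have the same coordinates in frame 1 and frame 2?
none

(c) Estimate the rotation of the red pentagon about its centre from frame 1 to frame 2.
26° counter-clockwise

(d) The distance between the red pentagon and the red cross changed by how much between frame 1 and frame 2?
-2.0

Distance in frame 1: 6.8. Distance in frame 2: 4.8.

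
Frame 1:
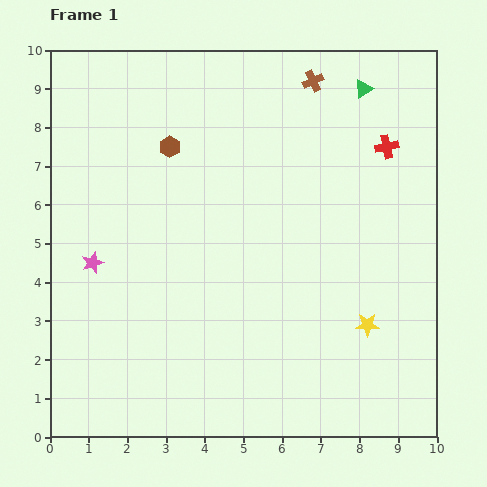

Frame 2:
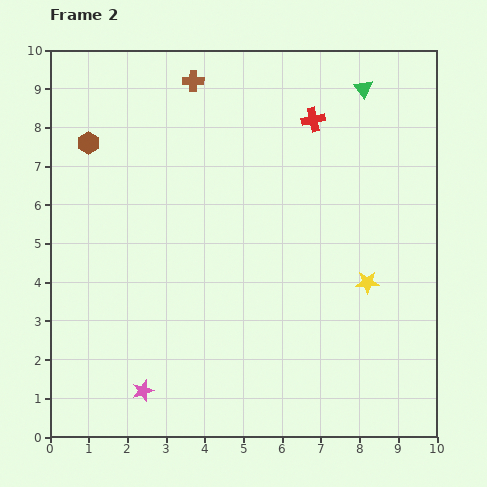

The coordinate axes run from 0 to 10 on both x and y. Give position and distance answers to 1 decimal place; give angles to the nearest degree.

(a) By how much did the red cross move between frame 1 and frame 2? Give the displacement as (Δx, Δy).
(-1.9, 0.7)

The red cross was at (8.7, 7.5) in frame 1 and (6.8, 8.2) in frame 2.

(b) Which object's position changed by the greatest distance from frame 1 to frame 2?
the pink star

(moved 3.5; next 3.1)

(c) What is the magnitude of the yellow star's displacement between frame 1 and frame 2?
1.1

The yellow star moved from (8.2, 2.9) to (8.2, 4.0), a distance of √(0.0² + 1.1²) ≈ 1.1.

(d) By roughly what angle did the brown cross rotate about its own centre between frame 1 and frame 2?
25° clockwise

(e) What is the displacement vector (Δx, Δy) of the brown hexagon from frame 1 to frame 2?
(-2.1, 0.1)

The brown hexagon was at (3.1, 7.5) in frame 1 and (1.0, 7.6) in frame 2.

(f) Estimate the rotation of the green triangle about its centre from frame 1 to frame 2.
36° counter-clockwise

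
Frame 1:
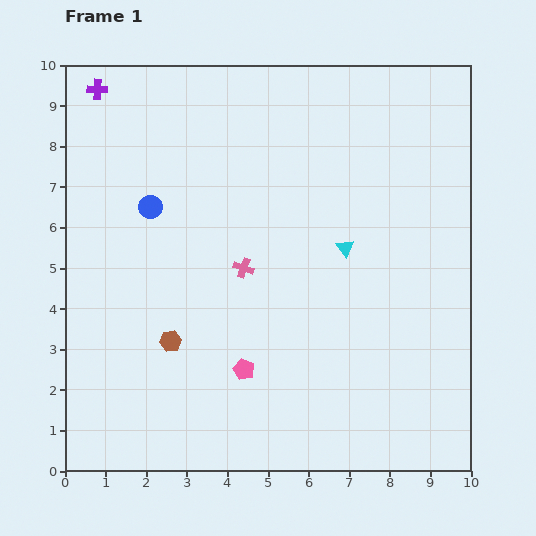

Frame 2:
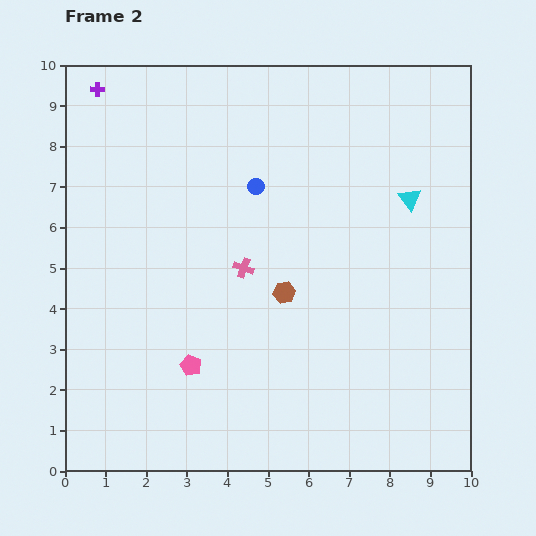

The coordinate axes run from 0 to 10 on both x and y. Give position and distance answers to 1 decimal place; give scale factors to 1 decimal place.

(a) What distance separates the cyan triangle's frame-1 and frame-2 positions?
2.0

The cyan triangle moved from (6.9, 5.5) to (8.5, 6.7), a distance of √(1.6² + 1.2²) ≈ 2.0.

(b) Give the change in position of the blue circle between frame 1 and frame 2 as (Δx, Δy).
(2.6, 0.5)

The blue circle was at (2.1, 6.5) in frame 1 and (4.7, 7.0) in frame 2.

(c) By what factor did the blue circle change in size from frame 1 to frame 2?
0.7×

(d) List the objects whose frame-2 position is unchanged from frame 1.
the pink cross, the purple cross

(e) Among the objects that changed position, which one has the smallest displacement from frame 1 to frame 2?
the pink pentagon

(moved 1.3)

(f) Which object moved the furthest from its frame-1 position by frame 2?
the brown hexagon

(moved 3.0; next 2.6)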